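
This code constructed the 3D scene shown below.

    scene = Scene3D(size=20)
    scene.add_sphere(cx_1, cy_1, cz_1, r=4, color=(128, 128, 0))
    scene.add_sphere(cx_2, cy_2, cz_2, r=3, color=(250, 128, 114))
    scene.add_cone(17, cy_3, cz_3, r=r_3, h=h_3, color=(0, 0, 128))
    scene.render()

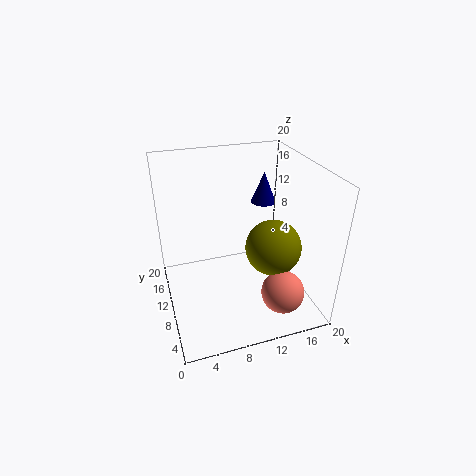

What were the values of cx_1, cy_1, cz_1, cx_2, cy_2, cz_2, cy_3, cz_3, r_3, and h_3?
cx_1 = 15; cy_1 = 9; cz_1 = 8; cx_2 = 15; cy_2 = 5; cz_2 = 3; cy_3 = 18; cz_3 = 11; r_3 = 2; h_3 = 5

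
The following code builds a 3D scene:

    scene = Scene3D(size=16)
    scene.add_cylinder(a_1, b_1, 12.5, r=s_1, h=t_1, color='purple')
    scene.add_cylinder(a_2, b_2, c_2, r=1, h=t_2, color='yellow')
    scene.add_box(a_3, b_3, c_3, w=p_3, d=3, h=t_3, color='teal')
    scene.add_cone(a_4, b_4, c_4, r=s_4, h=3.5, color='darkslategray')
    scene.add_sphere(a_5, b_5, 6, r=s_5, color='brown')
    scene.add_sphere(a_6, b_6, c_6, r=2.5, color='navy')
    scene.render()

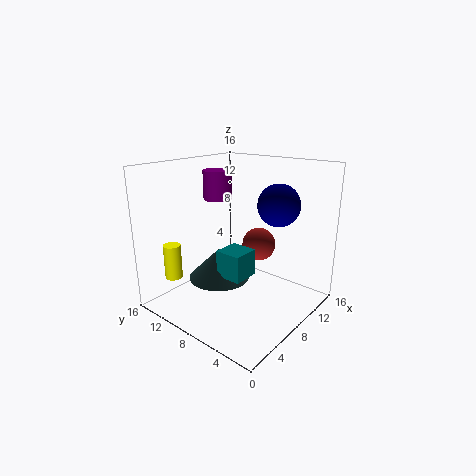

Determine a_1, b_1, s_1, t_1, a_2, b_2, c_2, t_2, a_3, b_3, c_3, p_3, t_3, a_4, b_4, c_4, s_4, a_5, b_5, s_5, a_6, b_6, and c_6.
a_1 = 6.5
b_1 = 9.5
s_1 = 1.5
t_1 = 3
a_2 = 3.5
b_2 = 14
c_2 = 3
t_2 = 4
a_3 = 5.5
b_3 = 6
c_3 = 4
p_3 = 3
t_3 = 3
a_4 = 7
b_4 = 10
c_4 = 3
s_4 = 3.5
a_5 = 12
b_5 = 8
s_5 = 2
a_6 = 13
b_6 = 6
c_6 = 11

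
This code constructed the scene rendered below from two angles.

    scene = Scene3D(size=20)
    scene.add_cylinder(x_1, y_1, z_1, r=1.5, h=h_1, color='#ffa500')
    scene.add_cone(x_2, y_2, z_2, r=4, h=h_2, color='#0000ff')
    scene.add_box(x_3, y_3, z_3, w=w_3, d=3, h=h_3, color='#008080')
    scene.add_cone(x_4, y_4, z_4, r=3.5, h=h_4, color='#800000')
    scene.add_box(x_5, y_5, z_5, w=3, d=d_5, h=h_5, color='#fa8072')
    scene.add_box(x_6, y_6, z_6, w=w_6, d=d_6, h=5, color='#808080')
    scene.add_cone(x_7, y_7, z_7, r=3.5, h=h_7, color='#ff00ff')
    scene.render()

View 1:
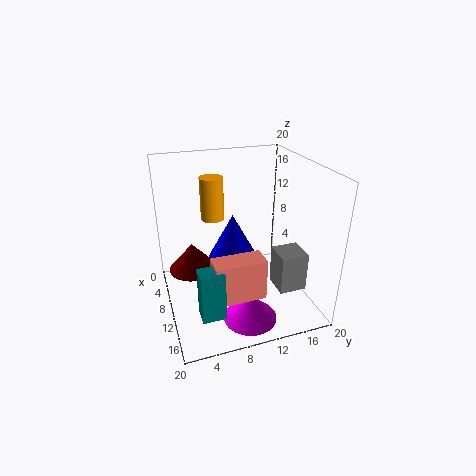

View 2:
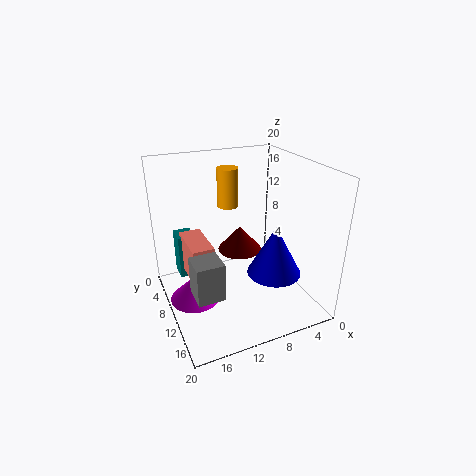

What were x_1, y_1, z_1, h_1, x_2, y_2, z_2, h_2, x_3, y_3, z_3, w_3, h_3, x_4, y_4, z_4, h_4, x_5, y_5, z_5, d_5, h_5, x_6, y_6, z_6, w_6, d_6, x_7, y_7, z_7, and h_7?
x_1 = 10, y_1 = 6.5, z_1 = 13.5, h_1 = 5.5, x_2 = 4.5, y_2 = 11, z_2 = 3.5, h_2 = 7.5, x_3 = 15, y_3 = 3, z_3 = 3, w_3 = 2.5, h_3 = 6.5, x_4 = 7, y_4 = 4, z_4 = 4.5, h_4 = 4, x_5 = 14, y_5 = 5, z_5 = 4.5, d_5 = 6.5, h_5 = 5.5, x_6 = 14.5, y_6 = 13, z_6 = 5.5, w_6 = 3.5, d_6 = 3.5, x_7 = 16.5, y_7 = 9.5, z_7 = 1.5, h_7 = 3.5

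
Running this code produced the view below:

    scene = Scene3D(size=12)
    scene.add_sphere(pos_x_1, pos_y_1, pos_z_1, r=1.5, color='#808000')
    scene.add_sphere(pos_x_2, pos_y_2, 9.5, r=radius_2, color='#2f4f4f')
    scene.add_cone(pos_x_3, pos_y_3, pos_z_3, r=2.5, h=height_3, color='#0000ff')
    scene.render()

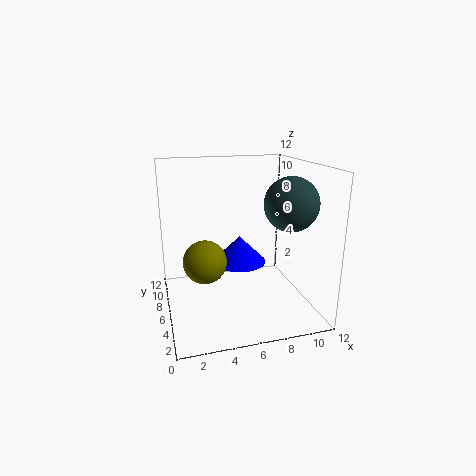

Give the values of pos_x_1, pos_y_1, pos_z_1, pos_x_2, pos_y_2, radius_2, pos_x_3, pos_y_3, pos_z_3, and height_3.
pos_x_1 = 2.5, pos_y_1 = 2, pos_z_1 = 6, pos_x_2 = 9, pos_y_2 = 2.5, radius_2 = 2, pos_x_3 = 7, pos_y_3 = 9, pos_z_3 = 2.5, height_3 = 2.5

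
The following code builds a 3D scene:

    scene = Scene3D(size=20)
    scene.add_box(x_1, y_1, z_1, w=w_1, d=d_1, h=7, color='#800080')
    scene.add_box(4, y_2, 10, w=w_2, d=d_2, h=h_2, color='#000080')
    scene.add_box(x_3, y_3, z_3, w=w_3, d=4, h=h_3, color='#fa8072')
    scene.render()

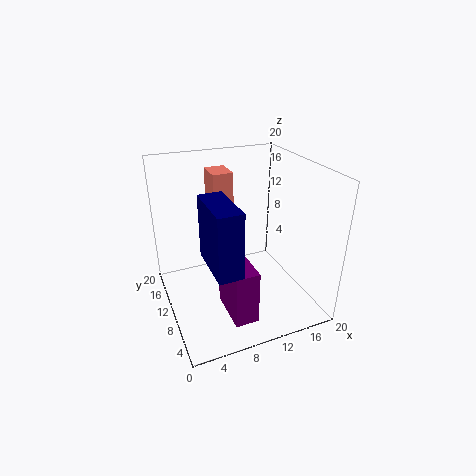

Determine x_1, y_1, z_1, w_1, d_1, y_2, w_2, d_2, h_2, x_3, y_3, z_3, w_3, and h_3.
x_1 = 6; y_1 = 1; z_1 = 3; w_1 = 3; d_1 = 6; y_2 = 1; w_2 = 3; d_2 = 7; h_2 = 8; x_3 = 8; y_3 = 14; z_3 = 11; w_3 = 3; h_3 = 7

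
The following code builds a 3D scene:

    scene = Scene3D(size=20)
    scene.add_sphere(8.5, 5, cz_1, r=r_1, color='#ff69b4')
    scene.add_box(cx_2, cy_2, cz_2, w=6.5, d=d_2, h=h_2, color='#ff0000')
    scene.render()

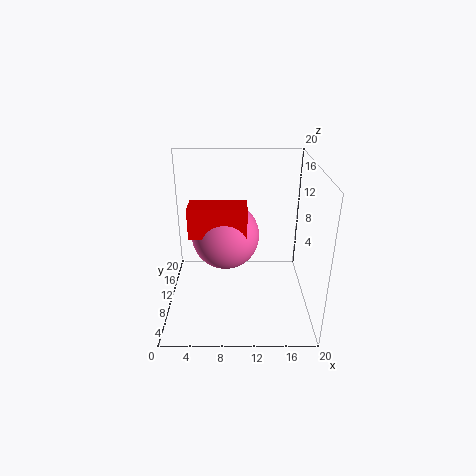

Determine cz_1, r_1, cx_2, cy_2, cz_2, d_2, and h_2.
cz_1 = 13
r_1 = 4
cx_2 = 4.5
cy_2 = 2
cz_2 = 14
d_2 = 3
h_2 = 3.5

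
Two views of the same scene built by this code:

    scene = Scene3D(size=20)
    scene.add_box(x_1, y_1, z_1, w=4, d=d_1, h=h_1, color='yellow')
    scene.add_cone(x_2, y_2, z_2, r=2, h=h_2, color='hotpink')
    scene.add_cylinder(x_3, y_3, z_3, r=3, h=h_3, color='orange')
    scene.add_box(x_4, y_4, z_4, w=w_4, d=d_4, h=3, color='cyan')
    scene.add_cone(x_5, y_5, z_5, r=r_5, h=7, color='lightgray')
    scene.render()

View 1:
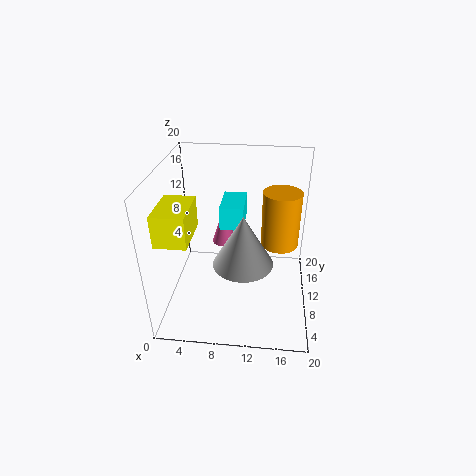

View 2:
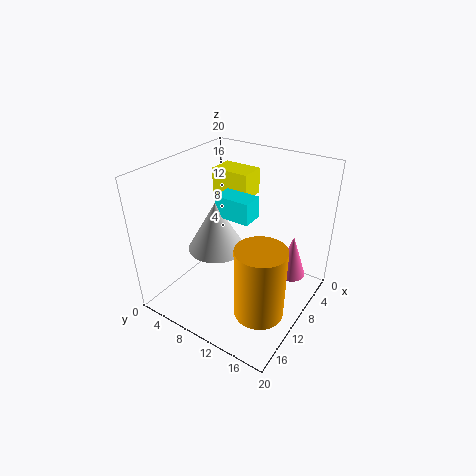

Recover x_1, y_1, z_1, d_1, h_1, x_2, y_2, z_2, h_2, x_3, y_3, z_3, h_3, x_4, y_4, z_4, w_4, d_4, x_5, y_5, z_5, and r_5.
x_1 = 1; y_1 = 2; z_1 = 13; d_1 = 6; h_1 = 4; x_2 = 7; y_2 = 17; z_2 = 5; h_2 = 6; x_3 = 16; y_3 = 17; z_3 = 5; h_3 = 9; x_4 = 8; y_4 = 7; z_4 = 13; w_4 = 3; d_4 = 5; x_5 = 11; y_5 = 7; z_5 = 8; r_5 = 4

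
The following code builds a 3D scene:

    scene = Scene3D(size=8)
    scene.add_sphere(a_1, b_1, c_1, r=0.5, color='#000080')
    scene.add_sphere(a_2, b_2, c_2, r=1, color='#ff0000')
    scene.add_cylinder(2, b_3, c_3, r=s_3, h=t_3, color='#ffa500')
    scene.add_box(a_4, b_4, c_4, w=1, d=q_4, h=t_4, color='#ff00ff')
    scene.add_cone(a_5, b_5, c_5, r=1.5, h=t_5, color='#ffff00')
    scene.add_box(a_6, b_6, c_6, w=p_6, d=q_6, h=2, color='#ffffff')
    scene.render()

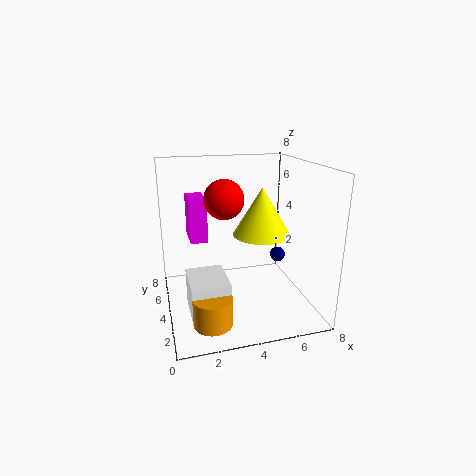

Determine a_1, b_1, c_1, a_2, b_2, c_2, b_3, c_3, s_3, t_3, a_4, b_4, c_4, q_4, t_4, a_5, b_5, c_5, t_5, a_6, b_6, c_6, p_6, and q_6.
a_1 = 7.5
b_1 = 6.5
c_1 = 1.5
a_2 = 3
b_2 = 3
c_2 = 6.5
b_3 = 1.5
c_3 = 0.5
s_3 = 1
t_3 = 1.5
a_4 = 1.5
b_4 = 5
c_4 = 3.5
q_4 = 2
t_4 = 2.5
a_5 = 5
b_5 = 3
c_5 = 4.5
t_5 = 2.5
a_6 = 1
b_6 = 1.5
c_6 = 0.5
p_6 = 2
q_6 = 2.5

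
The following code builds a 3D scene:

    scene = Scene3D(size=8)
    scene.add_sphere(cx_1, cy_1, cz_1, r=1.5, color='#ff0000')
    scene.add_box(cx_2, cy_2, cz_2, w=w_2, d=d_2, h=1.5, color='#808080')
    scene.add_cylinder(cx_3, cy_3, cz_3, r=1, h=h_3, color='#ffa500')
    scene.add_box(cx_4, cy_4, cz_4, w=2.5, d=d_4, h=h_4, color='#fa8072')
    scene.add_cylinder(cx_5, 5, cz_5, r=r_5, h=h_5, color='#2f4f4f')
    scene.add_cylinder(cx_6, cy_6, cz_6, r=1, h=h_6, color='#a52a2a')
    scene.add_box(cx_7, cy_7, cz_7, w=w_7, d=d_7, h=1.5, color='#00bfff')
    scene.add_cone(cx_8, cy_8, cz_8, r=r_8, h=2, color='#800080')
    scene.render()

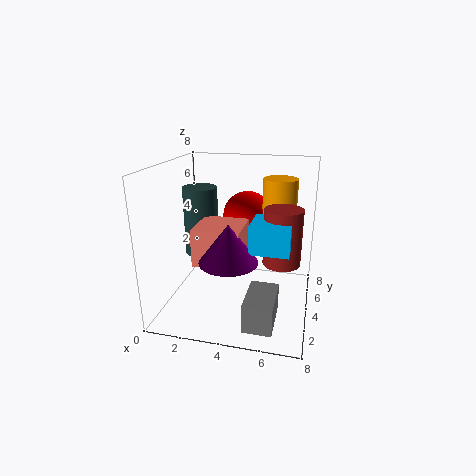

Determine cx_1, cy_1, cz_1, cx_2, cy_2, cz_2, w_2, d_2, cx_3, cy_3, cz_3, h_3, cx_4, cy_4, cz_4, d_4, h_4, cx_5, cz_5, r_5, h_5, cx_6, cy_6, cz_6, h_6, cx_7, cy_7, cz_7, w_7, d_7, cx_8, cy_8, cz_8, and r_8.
cx_1 = 4
cy_1 = 6.5
cz_1 = 4.5
cx_2 = 5
cy_2 = 0.5
cz_2 = 0.5
w_2 = 1.5
d_2 = 2.5
cx_3 = 6
cy_3 = 6
cz_3 = 4.5
h_3 = 2.5
cx_4 = 2
cy_4 = 2
cz_4 = 3
d_4 = 2.5
h_4 = 2
cx_5 = 1.5
cz_5 = 2.5
r_5 = 1
h_5 = 4
cx_6 = 6.5
cy_6 = 3.5
cz_6 = 3
h_6 = 3
cx_7 = 5
cy_7 = 2
cz_7 = 4
w_7 = 2
d_7 = 2
cx_8 = 4
cy_8 = 2
cz_8 = 3.5
r_8 = 1.5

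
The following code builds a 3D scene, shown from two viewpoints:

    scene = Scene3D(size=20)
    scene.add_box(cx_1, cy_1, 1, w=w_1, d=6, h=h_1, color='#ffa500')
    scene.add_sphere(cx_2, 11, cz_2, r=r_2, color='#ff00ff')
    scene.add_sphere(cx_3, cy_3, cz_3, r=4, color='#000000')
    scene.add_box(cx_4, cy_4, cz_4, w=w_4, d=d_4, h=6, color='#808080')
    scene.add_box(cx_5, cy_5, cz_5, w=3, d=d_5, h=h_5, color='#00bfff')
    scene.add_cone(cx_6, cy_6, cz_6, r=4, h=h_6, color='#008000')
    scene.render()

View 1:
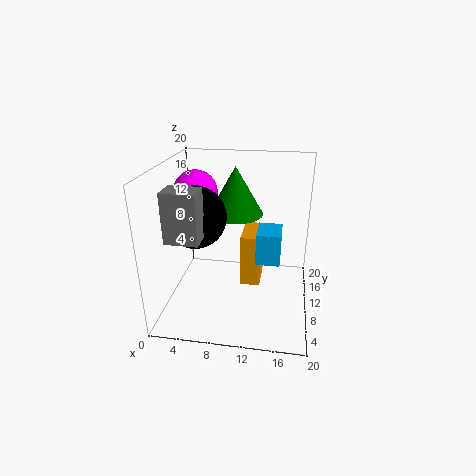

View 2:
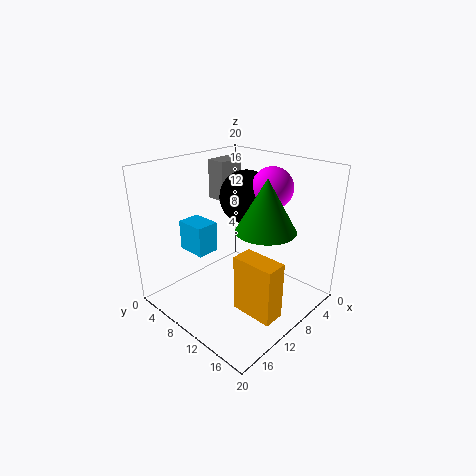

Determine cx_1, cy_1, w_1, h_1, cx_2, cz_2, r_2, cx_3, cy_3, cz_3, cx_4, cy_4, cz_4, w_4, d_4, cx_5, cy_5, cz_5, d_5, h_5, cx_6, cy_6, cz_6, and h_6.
cx_1 = 10, cy_1 = 12, w_1 = 3, h_1 = 8, cx_2 = 4, cz_2 = 16, r_2 = 3, cx_3 = 5, cy_3 = 7, cz_3 = 14, cx_4 = 3, cy_4 = 1, cz_4 = 13, w_4 = 4, d_4 = 3, cx_5 = 13, cy_5 = 5, cz_5 = 9, d_5 = 4, h_5 = 4, cx_6 = 9, cy_6 = 14, cz_6 = 12, h_6 = 7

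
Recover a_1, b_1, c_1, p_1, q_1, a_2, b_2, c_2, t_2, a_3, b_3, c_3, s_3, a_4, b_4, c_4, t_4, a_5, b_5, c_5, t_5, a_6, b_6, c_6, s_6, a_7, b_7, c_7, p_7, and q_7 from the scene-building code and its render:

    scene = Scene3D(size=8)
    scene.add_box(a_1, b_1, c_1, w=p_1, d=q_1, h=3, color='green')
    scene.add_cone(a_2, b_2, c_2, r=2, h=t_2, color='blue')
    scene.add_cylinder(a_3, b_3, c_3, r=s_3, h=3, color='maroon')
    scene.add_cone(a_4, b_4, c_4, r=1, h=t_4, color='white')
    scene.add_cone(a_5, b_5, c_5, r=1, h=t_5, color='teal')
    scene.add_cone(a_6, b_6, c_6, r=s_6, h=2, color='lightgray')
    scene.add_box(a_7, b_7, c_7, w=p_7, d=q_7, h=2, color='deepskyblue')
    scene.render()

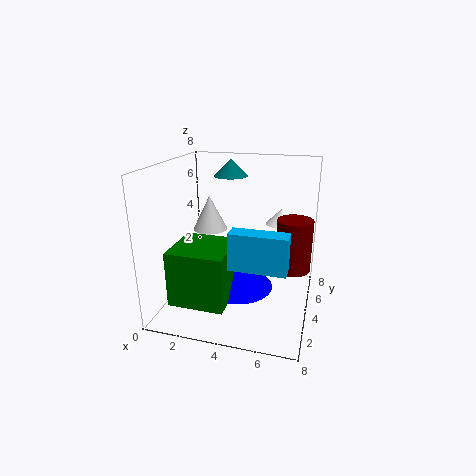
a_1 = 1; b_1 = 1; c_1 = 1; p_1 = 3; q_1 = 3; a_2 = 4; b_2 = 4; c_2 = 1; t_2 = 2; a_3 = 7; b_3 = 5; c_3 = 2; s_3 = 1; a_4 = 6; b_4 = 7; c_4 = 4; t_4 = 1; a_5 = 3; b_5 = 6; c_5 = 7; t_5 = 1; a_6 = 2; b_6 = 5; c_6 = 4; s_6 = 1; a_7 = 4; b_7 = 2; c_7 = 3; p_7 = 3; q_7 = 1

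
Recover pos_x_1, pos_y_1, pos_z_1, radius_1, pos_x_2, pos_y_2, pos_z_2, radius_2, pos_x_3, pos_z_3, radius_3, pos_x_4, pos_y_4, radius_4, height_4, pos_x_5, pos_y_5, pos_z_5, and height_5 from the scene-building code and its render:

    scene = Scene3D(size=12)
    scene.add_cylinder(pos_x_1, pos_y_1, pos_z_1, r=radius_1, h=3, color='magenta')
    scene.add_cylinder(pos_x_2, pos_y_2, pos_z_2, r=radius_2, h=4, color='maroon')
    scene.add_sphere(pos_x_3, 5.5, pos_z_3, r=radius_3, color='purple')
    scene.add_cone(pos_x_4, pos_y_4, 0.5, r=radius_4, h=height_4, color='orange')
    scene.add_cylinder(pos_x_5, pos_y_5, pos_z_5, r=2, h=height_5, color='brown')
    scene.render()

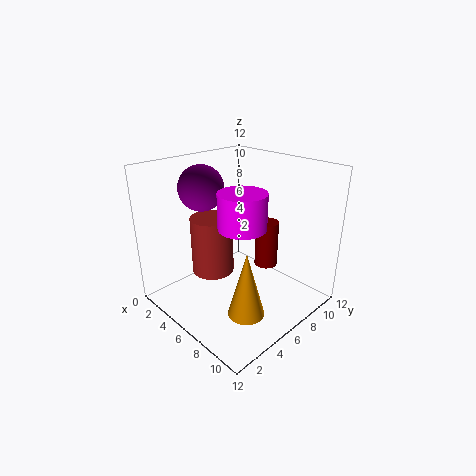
pos_x_1 = 6.5
pos_y_1 = 6
pos_z_1 = 7
radius_1 = 2
pos_x_2 = 7
pos_y_2 = 8.5
pos_z_2 = 3
radius_2 = 1
pos_x_3 = 2
pos_z_3 = 9.5
radius_3 = 2
pos_x_4 = 8.5
pos_y_4 = 4.5
radius_4 = 1.5
height_4 = 5.5
pos_x_5 = 2
pos_y_5 = 6.5
pos_z_5 = 1
height_5 = 5.5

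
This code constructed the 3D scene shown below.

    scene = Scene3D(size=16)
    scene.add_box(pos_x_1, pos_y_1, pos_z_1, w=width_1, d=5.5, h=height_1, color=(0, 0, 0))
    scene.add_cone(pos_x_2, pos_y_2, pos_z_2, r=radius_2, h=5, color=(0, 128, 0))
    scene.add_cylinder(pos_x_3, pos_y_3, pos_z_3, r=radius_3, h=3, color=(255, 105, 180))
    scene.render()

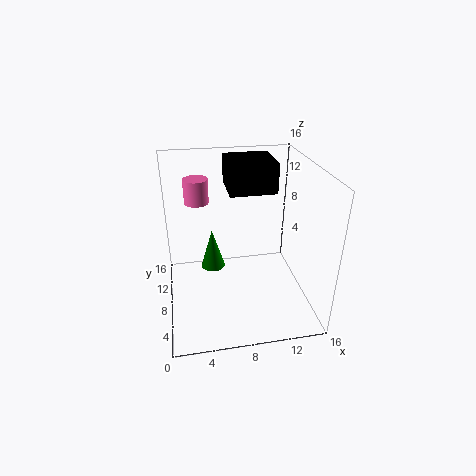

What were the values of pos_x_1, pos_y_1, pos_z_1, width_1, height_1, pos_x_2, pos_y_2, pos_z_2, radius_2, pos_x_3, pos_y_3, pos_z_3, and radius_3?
pos_x_1 = 7.5
pos_y_1 = 10
pos_z_1 = 12
width_1 = 5.5
height_1 = 3.5
pos_x_2 = 5.5
pos_y_2 = 12
pos_z_2 = 2
radius_2 = 1.5
pos_x_3 = 4
pos_y_3 = 14
pos_z_3 = 10
radius_3 = 1.5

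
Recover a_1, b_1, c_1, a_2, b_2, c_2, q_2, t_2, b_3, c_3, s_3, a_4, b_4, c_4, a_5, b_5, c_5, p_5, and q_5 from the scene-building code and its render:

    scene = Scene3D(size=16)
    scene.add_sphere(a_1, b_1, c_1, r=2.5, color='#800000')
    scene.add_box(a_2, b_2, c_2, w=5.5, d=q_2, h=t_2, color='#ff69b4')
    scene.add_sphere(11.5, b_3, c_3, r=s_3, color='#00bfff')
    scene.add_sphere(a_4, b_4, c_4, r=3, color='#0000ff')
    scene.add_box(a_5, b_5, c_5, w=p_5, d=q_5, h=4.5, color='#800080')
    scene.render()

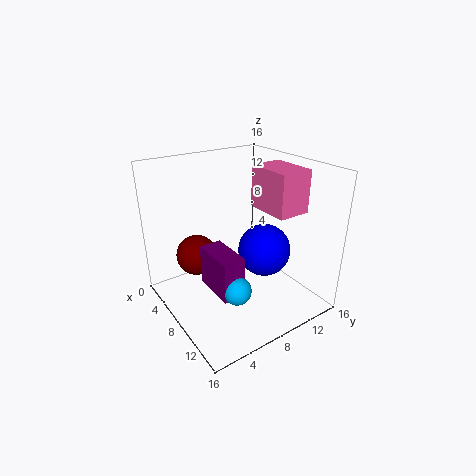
a_1 = 2.5, b_1 = 5.5, c_1 = 4, a_2 = 5, b_2 = 12, c_2 = 10, q_2 = 4, t_2 = 5, b_3 = 5.5, c_3 = 4, s_3 = 1.5, a_4 = 9, b_4 = 11, c_4 = 6, a_5 = 6.5, b_5 = 4, c_5 = 3, p_5 = 5, q_5 = 2.5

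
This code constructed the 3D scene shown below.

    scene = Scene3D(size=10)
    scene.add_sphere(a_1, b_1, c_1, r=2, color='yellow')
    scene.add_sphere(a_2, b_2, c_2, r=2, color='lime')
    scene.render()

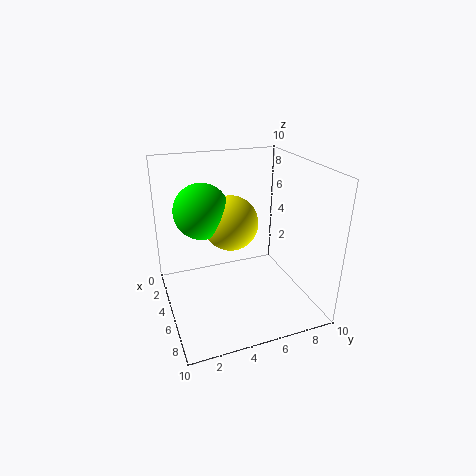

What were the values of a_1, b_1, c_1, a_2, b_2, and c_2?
a_1 = 3.5; b_1 = 5; c_1 = 5.5; a_2 = 3; b_2 = 3; c_2 = 6.5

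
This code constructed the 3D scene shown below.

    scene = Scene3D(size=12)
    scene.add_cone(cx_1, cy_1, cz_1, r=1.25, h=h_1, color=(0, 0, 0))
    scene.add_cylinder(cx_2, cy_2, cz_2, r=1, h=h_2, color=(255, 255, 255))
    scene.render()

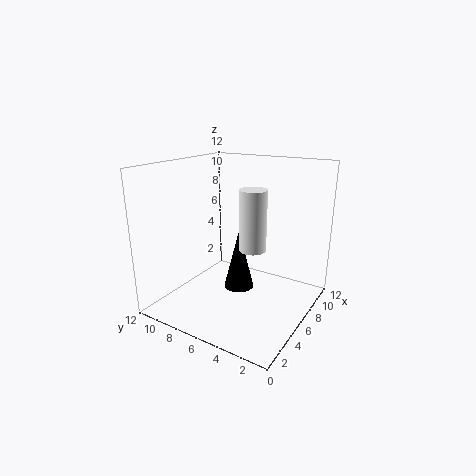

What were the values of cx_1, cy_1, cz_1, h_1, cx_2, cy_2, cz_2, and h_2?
cx_1 = 5.75; cy_1 = 5.75; cz_1 = 1.75; h_1 = 5; cx_2 = 4; cy_2 = 3.5; cz_2 = 6.25; h_2 = 4.5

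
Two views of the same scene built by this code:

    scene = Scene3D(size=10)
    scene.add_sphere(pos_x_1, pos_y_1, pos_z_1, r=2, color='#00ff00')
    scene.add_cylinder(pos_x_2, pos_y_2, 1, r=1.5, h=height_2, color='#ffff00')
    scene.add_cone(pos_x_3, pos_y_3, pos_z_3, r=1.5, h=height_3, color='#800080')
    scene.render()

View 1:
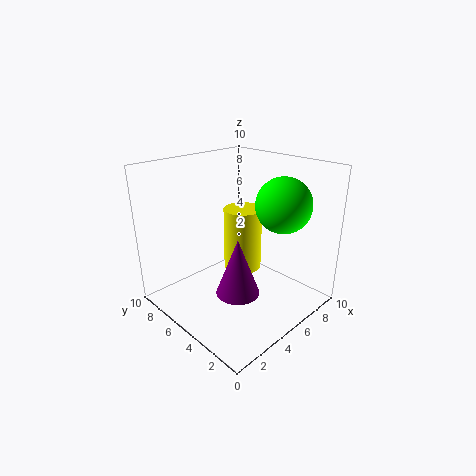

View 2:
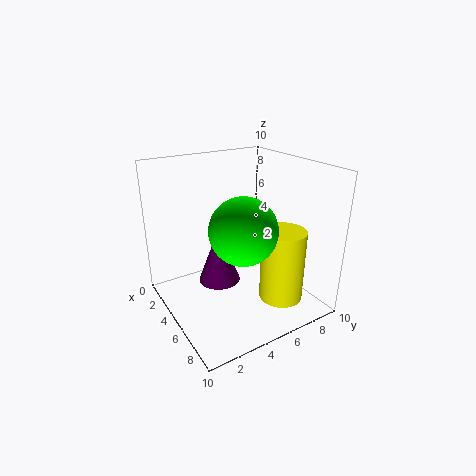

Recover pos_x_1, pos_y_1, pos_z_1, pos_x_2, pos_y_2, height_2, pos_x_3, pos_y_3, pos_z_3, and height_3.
pos_x_1 = 8; pos_y_1 = 3.5; pos_z_1 = 7; pos_x_2 = 7.5; pos_y_2 = 7; height_2 = 5; pos_x_3 = 4; pos_y_3 = 4; pos_z_3 = 1.5; height_3 = 4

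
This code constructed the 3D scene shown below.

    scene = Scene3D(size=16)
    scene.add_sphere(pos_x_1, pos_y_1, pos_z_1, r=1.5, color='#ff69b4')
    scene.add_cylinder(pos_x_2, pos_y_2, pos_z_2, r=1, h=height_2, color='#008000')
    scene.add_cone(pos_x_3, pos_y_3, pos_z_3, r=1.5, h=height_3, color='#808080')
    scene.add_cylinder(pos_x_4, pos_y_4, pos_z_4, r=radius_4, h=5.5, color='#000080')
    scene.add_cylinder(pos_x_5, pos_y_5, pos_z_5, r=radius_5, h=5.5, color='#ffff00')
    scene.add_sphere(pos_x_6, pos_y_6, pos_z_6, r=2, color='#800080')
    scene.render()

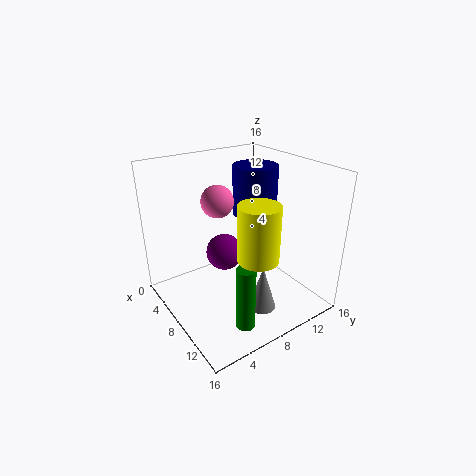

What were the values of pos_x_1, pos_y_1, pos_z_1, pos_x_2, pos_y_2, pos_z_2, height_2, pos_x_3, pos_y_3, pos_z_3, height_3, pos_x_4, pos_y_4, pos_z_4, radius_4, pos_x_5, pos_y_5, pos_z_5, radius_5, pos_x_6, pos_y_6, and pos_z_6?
pos_x_1 = 10.5; pos_y_1 = 4; pos_z_1 = 14; pos_x_2 = 13; pos_y_2 = 5.5; pos_z_2 = 0.5; height_2 = 7; pos_x_3 = 12; pos_y_3 = 8.5; pos_z_3 = 1; height_3 = 5; pos_x_4 = 7; pos_y_4 = 11; pos_z_4 = 10; radius_4 = 2.5; pos_x_5 = 13.5; pos_y_5 = 6.5; pos_z_5 = 8.5; radius_5 = 2; pos_x_6 = 7.5; pos_y_6 = 6.5; pos_z_6 = 6.5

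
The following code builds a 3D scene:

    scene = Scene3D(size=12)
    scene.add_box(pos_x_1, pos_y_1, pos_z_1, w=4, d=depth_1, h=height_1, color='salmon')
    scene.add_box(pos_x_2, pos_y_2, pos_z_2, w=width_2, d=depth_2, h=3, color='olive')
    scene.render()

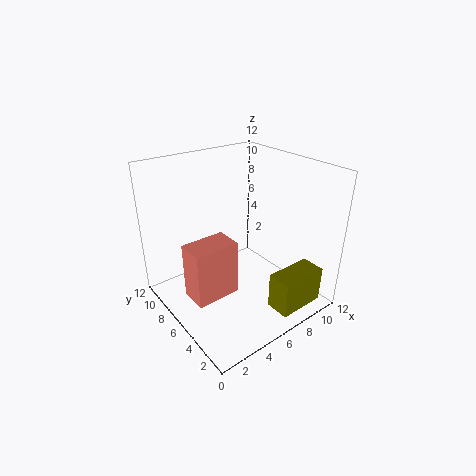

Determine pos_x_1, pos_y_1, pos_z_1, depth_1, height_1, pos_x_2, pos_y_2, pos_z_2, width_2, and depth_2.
pos_x_1 = 2, pos_y_1 = 6, pos_z_1 = 0.5, depth_1 = 2.5, height_1 = 5, pos_x_2 = 6.5, pos_y_2 = 0.5, pos_z_2 = 1, width_2 = 4, depth_2 = 2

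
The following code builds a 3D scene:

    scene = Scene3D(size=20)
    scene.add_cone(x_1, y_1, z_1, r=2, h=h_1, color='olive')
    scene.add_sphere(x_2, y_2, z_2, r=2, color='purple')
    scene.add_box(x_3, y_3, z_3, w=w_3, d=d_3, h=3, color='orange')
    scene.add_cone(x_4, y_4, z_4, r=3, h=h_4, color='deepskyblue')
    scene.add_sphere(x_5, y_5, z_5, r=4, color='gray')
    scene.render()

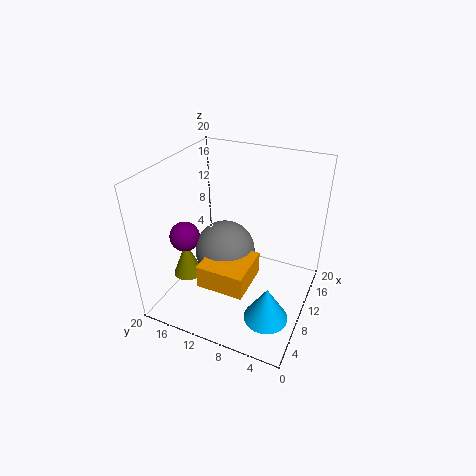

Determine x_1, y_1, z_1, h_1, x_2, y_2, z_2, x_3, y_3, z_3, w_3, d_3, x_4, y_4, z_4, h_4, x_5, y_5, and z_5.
x_1 = 6
y_1 = 16
z_1 = 5
h_1 = 5
x_2 = 6
y_2 = 16
z_2 = 11
x_3 = 2
y_3 = 6
z_3 = 7
w_3 = 6
d_3 = 6
x_4 = 6
y_4 = 4
z_4 = 1
h_4 = 5
x_5 = 8
y_5 = 11
z_5 = 9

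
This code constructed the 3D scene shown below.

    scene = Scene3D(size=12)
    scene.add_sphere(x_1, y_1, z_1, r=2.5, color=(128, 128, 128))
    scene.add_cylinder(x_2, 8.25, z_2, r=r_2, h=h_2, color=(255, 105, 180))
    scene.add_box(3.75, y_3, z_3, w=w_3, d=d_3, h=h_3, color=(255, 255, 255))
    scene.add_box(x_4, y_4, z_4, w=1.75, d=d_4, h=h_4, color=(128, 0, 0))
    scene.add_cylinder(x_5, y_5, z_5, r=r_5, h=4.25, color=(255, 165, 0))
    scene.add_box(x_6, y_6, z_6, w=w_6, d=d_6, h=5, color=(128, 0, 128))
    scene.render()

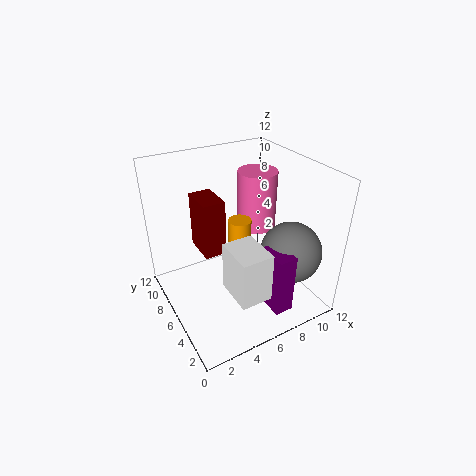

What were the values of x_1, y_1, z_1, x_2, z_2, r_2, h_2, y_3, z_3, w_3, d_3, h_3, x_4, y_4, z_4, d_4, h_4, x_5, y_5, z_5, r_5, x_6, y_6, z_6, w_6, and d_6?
x_1 = 9.25
y_1 = 3
z_1 = 5.25
x_2 = 9.25
z_2 = 5.25
r_2 = 1.75
h_2 = 5.25
y_3 = 1.25
z_3 = 3
w_3 = 2.5
d_3 = 3.25
h_3 = 4
x_4 = 2.75
y_4 = 5.25
z_4 = 5.5
d_4 = 2.75
h_4 = 4.5
x_5 = 6.75
y_5 = 7
z_5 = 2.75
r_5 = 1
x_6 = 6.5
y_6 = 0.75
z_6 = 1.5
w_6 = 1.5
d_6 = 2.5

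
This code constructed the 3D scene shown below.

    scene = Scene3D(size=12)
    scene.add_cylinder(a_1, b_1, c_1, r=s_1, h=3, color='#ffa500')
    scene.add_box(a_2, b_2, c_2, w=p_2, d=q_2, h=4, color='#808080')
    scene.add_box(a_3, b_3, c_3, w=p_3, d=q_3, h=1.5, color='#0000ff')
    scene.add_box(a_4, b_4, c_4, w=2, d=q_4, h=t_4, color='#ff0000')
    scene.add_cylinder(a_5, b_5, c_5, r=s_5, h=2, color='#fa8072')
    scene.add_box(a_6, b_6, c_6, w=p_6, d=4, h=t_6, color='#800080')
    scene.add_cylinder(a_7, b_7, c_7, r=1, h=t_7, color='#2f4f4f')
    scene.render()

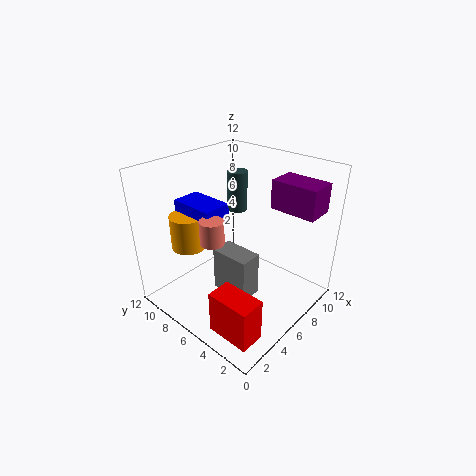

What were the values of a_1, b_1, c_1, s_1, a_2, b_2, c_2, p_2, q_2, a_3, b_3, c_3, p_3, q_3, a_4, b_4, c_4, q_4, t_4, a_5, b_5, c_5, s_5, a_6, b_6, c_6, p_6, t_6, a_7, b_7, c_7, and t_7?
a_1 = 4, b_1 = 10, c_1 = 4.5, s_1 = 1.5, a_2 = 5, b_2 = 4.5, c_2 = 0.5, p_2 = 2, q_2 = 3.5, a_3 = 4, b_3 = 7.5, c_3 = 7, p_3 = 2.5, q_3 = 4, a_4 = 1, b_4 = 1, c_4 = 0.5, q_4 = 3.5, t_4 = 3.5, a_5 = 4, b_5 = 7, c_5 = 6, s_5 = 1, a_6 = 9, b_6 = 1, c_6 = 8, p_6 = 2.5, t_6 = 2.5, a_7 = 11, b_7 = 10.5, c_7 = 5.5, t_7 = 4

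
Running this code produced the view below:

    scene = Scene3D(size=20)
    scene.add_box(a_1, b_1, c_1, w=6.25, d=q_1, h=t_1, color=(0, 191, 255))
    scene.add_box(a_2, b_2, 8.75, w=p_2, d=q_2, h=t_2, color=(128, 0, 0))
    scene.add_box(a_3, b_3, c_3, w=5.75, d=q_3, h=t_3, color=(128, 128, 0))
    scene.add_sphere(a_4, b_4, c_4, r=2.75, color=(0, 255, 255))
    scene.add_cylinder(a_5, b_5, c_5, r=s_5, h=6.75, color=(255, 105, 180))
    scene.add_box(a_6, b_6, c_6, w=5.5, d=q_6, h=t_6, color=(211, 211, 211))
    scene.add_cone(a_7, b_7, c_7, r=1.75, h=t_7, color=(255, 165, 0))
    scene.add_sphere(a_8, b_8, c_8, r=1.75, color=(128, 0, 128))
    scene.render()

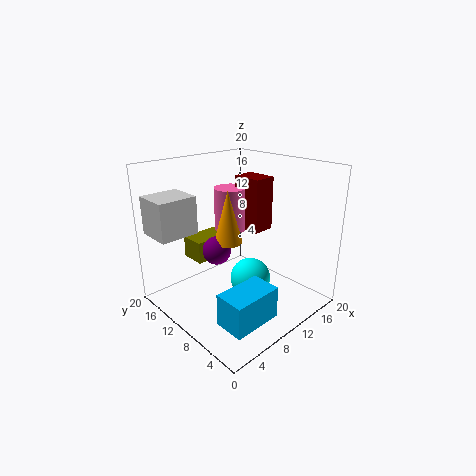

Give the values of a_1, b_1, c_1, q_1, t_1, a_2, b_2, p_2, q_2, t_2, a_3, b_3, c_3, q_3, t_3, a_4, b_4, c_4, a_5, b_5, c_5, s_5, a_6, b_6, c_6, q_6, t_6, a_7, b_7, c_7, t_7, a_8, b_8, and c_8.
a_1 = 1.25, b_1 = 0.5, c_1 = 3.5, q_1 = 3.75, t_1 = 4, a_2 = 15, b_2 = 11.25, p_2 = 3.5, q_2 = 4.75, t_2 = 8.25, a_3 = 6.75, b_3 = 14.75, c_3 = 5.25, q_3 = 3.75, t_3 = 3.25, a_4 = 10, b_4 = 7.5, c_4 = 4.75, a_5 = 14, b_5 = 16, c_5 = 8.5, s_5 = 2.5, a_6 = 0.5, b_6 = 13.75, c_6 = 10.75, q_6 = 5, t_6 = 5.25, a_7 = 6, b_7 = 7.5, c_7 = 11.5, t_7 = 6.5, a_8 = 4.75, b_8 = 8.25, c_8 = 10.5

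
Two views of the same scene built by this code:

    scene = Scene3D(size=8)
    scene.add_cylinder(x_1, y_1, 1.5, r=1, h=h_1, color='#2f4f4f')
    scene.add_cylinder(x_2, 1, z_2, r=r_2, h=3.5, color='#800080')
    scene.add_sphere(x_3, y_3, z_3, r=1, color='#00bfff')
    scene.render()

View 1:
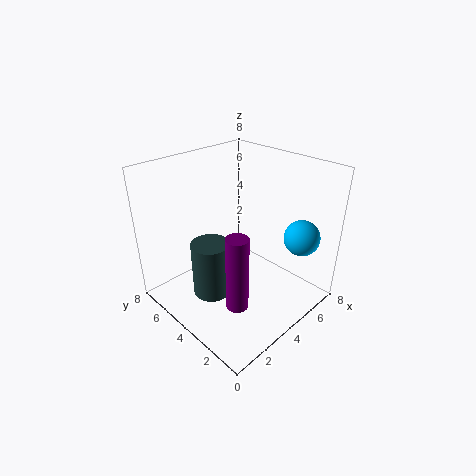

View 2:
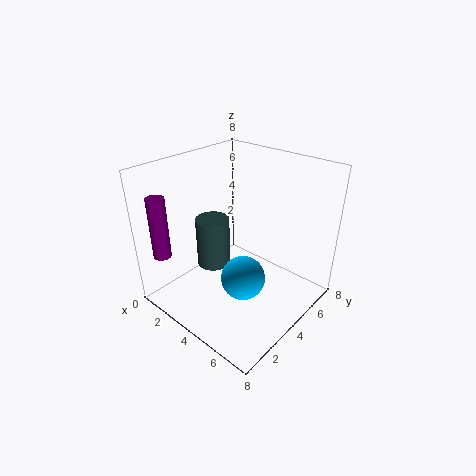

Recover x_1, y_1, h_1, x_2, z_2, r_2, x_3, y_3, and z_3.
x_1 = 2; y_1 = 4; h_1 = 3; x_2 = 1; z_2 = 3; r_2 = 0.5; x_3 = 6.5; y_3 = 1.5; z_3 = 4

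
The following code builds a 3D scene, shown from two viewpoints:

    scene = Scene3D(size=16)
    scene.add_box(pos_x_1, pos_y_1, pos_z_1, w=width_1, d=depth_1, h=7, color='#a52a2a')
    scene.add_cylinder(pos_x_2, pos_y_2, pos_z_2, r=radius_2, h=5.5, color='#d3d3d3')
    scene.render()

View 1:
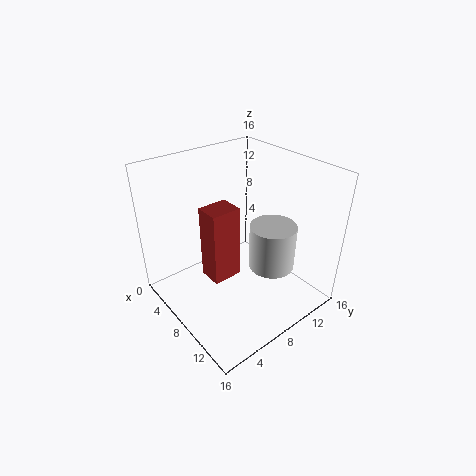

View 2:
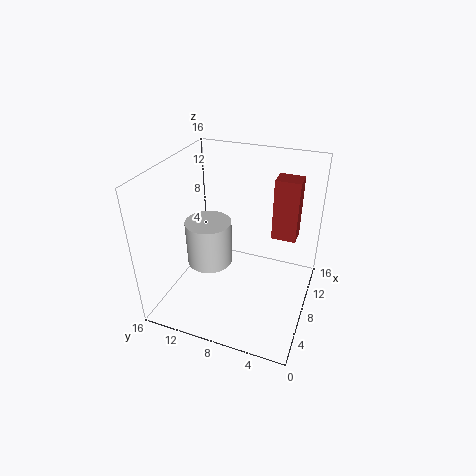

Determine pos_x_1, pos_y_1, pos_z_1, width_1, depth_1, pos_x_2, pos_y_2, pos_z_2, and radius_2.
pos_x_1 = 10; pos_y_1 = 2; pos_z_1 = 7.5; width_1 = 2.25; depth_1 = 2.75; pos_x_2 = 9.25; pos_y_2 = 12.25; pos_z_2 = 3; radius_2 = 2.75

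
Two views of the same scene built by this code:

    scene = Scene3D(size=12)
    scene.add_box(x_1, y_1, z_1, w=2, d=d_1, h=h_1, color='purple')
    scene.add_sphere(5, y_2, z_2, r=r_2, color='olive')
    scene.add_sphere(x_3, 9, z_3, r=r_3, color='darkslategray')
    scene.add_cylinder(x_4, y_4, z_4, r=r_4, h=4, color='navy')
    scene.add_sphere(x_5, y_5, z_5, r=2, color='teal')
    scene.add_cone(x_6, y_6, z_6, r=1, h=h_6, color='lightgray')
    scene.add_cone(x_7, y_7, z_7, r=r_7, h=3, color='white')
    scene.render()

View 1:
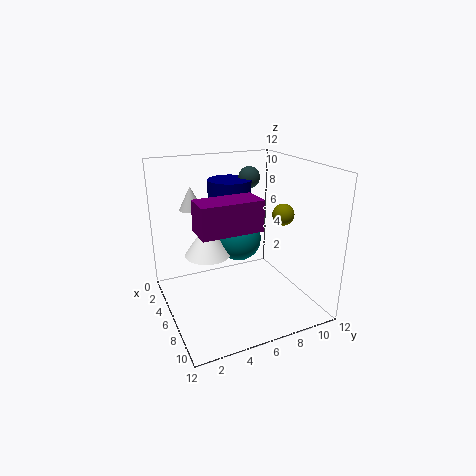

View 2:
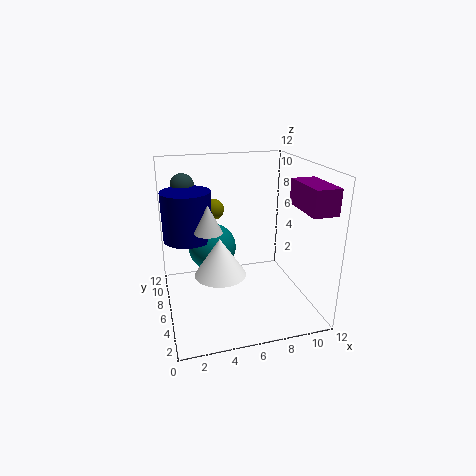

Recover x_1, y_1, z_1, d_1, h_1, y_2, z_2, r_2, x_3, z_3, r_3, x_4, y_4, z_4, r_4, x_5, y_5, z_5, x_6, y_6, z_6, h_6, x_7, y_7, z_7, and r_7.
x_1 = 10, y_1 = 1, z_1 = 9, d_1 = 4, h_1 = 2, y_2 = 11, z_2 = 7, r_2 = 1, x_3 = 2, z_3 = 10, r_3 = 1, x_4 = 2, y_4 = 7, z_4 = 6, r_4 = 2, x_5 = 4, y_5 = 7, z_5 = 5, x_6 = 3, y_6 = 3, z_6 = 8, h_6 = 2, x_7 = 4, y_7 = 4, z_7 = 4, r_7 = 2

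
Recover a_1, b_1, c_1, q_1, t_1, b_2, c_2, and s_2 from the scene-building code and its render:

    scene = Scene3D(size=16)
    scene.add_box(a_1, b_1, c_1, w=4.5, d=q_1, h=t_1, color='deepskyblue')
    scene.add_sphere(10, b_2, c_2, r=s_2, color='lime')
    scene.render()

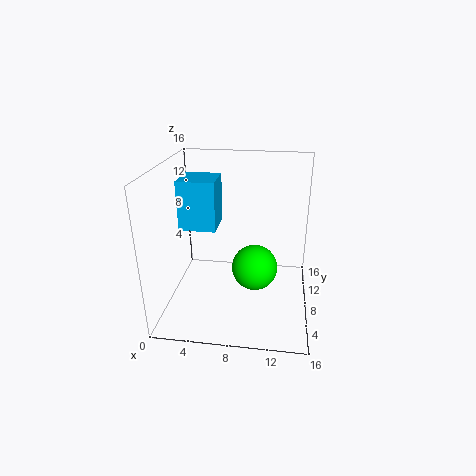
a_1 = 0.5
b_1 = 10
c_1 = 7.5
q_1 = 4.5
t_1 = 6
b_2 = 7
c_2 = 5
s_2 = 2.5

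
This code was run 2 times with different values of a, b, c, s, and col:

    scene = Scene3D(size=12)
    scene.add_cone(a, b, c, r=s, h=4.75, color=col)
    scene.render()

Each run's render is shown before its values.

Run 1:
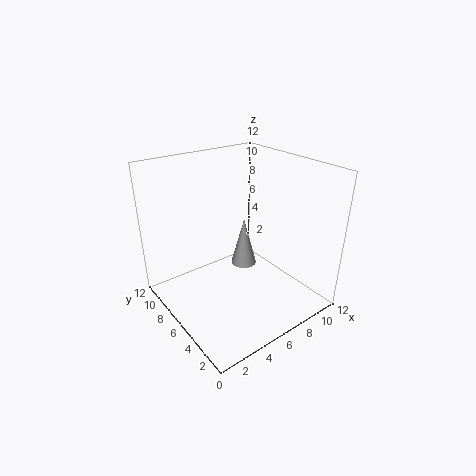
a = 9, b = 9, c = 1, s = 1.25, col = 'lightgray'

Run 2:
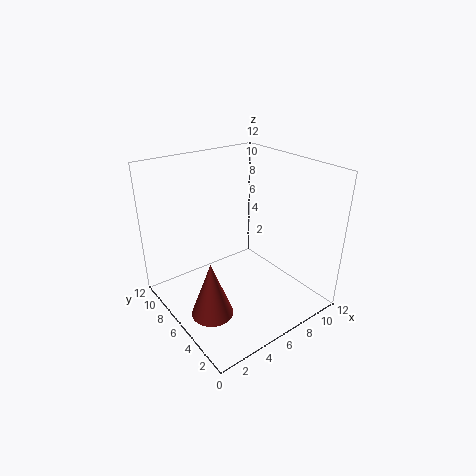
a = 2.75, b = 5.25, c = 0.25, s = 1.75, col = 'brown'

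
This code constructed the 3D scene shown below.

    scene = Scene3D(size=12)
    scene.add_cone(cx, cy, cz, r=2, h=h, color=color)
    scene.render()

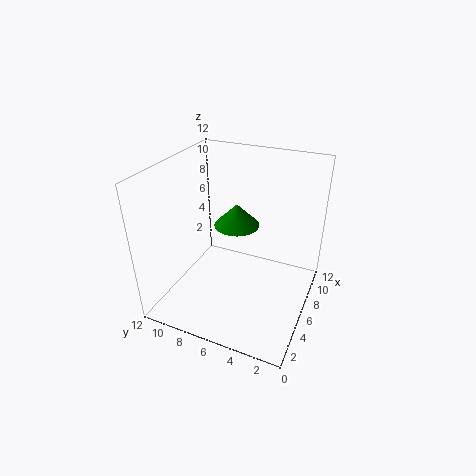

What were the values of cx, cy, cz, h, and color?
cx = 8
cy = 7
cz = 6
h = 2
color = 'green'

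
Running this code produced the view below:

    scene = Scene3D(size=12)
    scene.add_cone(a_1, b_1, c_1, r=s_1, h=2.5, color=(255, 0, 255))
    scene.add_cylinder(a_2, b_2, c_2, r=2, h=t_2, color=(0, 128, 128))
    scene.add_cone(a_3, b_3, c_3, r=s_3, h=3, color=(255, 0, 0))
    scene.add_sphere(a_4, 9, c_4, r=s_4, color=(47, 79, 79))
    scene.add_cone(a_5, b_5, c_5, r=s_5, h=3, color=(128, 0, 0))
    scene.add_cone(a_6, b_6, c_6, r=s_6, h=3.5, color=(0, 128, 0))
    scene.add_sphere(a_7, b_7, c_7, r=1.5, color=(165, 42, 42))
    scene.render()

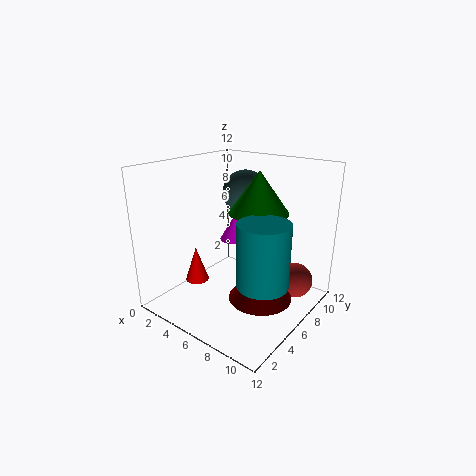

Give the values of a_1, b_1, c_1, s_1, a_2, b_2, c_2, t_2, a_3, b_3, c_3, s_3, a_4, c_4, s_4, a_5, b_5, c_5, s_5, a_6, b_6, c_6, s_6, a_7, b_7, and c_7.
a_1 = 3; b_1 = 9.5; c_1 = 4; s_1 = 1.5; a_2 = 9.5; b_2 = 4.5; c_2 = 3.5; t_2 = 5; a_3 = 3; b_3 = 4; c_3 = 2; s_3 = 1; a_4 = 4.5; c_4 = 9; s_4 = 2; a_5 = 9; b_5 = 5; c_5 = 2; s_5 = 2.5; a_6 = 7; b_6 = 7.5; c_6 = 8; s_6 = 2.5; a_7 = 10; b_7 = 9; c_7 = 2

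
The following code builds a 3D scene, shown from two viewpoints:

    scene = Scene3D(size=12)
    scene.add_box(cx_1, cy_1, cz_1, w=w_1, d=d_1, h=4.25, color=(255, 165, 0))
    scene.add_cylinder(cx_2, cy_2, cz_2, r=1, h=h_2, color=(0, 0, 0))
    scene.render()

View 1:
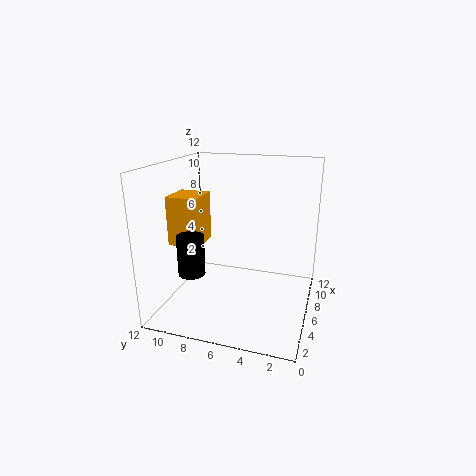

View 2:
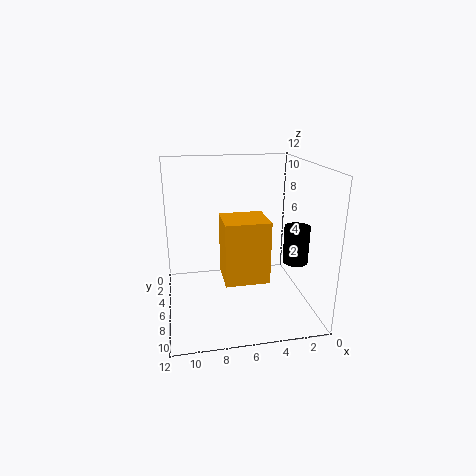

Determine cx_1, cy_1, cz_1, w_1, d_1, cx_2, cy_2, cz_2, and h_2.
cx_1 = 5, cy_1 = 9.25, cz_1 = 5, w_1 = 3, d_1 = 2.75, cx_2 = 1.75, cy_2 = 8.25, cz_2 = 4.5, h_2 = 3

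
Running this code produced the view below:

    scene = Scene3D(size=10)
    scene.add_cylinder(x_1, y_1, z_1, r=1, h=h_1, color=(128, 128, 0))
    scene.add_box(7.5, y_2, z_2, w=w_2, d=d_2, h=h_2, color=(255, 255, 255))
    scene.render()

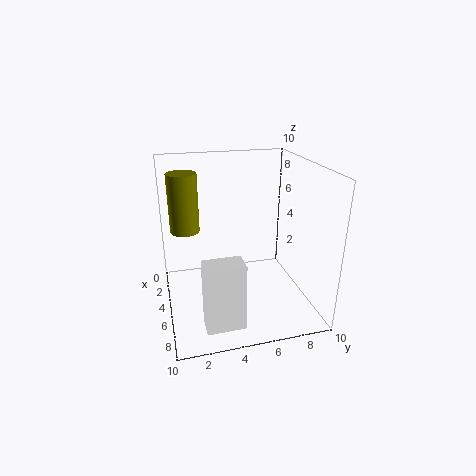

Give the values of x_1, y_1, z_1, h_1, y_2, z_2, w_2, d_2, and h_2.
x_1 = 4
y_1 = 1.5
z_1 = 5.5
h_1 = 4
y_2 = 2
z_2 = 0.5
w_2 = 1.5
d_2 = 2.5
h_2 = 4.5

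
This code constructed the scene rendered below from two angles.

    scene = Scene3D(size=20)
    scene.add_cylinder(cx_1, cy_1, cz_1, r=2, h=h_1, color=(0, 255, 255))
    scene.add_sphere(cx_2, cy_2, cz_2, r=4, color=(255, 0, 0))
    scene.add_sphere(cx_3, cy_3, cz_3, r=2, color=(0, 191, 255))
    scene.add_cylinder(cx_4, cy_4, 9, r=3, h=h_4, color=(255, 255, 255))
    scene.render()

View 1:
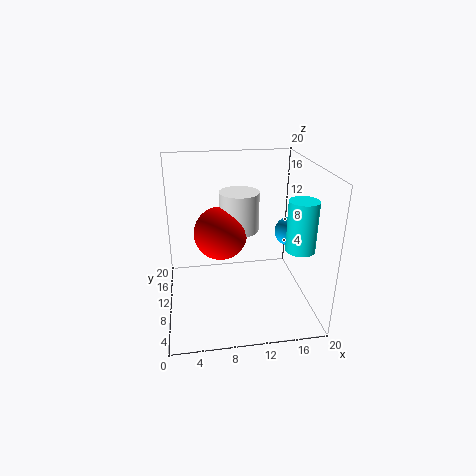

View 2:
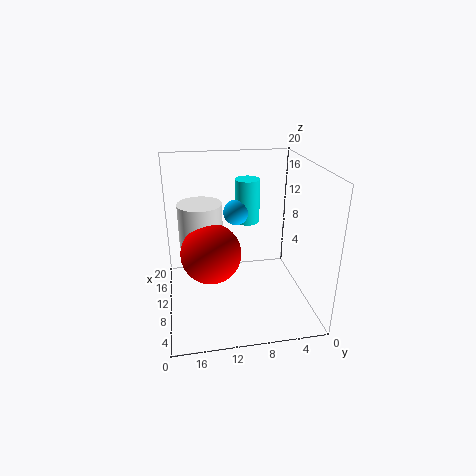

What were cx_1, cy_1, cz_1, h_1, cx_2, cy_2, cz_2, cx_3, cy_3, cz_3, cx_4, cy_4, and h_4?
cx_1 = 18, cy_1 = 7, cz_1 = 9, h_1 = 7, cx_2 = 8, cy_2 = 14, cz_2 = 9, cx_3 = 17, cy_3 = 9, cz_3 = 11, cx_4 = 11, cy_4 = 15, h_4 = 6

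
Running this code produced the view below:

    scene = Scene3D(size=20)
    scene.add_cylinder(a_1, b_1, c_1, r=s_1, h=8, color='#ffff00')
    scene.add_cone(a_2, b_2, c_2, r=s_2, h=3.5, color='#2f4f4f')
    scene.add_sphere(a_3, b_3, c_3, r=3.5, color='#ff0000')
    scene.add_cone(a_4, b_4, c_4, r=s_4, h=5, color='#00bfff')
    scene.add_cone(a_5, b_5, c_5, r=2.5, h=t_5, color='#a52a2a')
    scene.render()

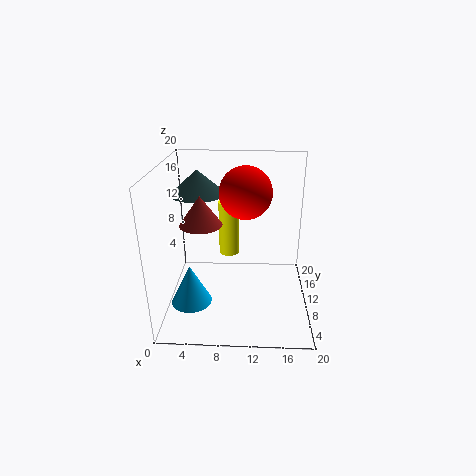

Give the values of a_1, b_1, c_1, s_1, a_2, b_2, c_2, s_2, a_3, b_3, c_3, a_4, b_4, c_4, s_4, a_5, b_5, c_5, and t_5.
a_1 = 8.5, b_1 = 13.5, c_1 = 6, s_1 = 1.5, a_2 = 4, b_2 = 14, c_2 = 15, s_2 = 4, a_3 = 11, b_3 = 10, c_3 = 16.5, a_4 = 4.5, b_4 = 3, c_4 = 4.5, s_4 = 2.5, a_5 = 6, b_5 = 4, c_5 = 14.5, t_5 = 3.5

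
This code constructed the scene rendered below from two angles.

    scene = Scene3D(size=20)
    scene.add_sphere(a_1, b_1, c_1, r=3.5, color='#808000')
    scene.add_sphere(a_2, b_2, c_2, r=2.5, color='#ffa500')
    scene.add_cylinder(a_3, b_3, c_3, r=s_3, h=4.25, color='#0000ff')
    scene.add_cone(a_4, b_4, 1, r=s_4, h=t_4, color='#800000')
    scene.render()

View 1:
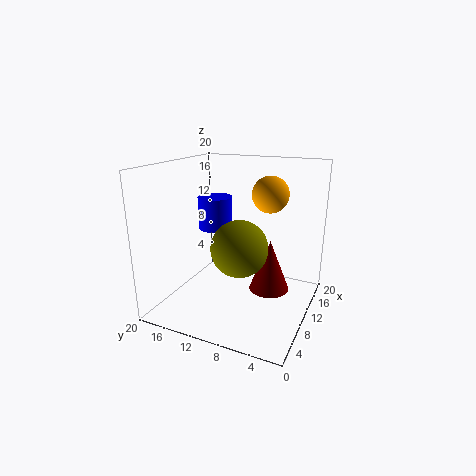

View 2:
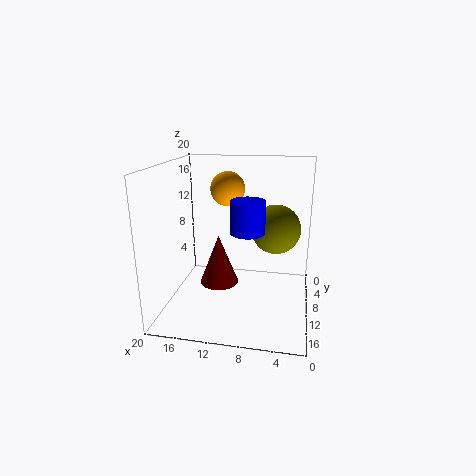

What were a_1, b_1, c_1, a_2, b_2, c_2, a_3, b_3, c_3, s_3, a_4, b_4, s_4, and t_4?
a_1 = 5
b_1 = 7.5
c_1 = 10.75
a_2 = 12.25
b_2 = 6.25
c_2 = 16
a_3 = 8.25
b_3 = 12.5
c_3 = 11.75
s_3 = 2.25
a_4 = 13.75
b_4 = 6.5
s_4 = 3
t_4 = 7.75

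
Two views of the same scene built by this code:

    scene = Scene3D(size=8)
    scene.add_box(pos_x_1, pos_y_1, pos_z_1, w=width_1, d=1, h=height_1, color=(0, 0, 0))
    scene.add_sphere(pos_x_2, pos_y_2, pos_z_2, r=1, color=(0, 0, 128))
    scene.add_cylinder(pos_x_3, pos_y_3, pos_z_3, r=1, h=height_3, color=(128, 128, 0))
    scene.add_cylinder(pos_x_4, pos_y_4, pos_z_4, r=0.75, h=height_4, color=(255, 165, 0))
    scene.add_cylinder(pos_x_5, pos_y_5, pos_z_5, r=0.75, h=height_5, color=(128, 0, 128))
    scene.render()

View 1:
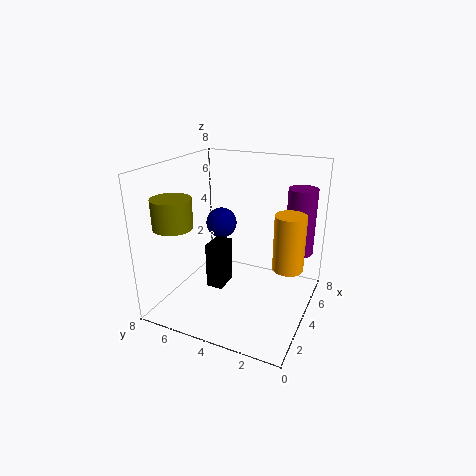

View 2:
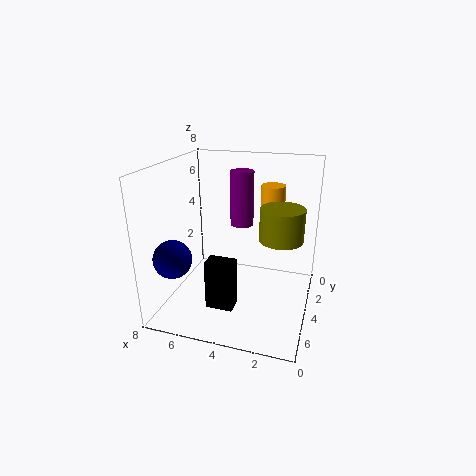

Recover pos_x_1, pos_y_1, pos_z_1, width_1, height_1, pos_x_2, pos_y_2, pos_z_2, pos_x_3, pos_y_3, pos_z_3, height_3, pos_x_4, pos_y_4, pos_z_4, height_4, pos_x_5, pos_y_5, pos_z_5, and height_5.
pos_x_1 = 3.75
pos_y_1 = 5
pos_z_1 = 0.5
width_1 = 1.5
height_1 = 2.75
pos_x_2 = 6.75
pos_y_2 = 6.5
pos_z_2 = 3.5
pos_x_3 = 1.25
pos_y_3 = 6.25
pos_z_3 = 5.25
height_3 = 1.5
pos_x_4 = 2.75
pos_y_4 = 0.75
pos_z_4 = 3.5
height_4 = 2.75
pos_x_5 = 4.75
pos_y_5 = 0.75
pos_z_5 = 3.5
height_5 = 3.5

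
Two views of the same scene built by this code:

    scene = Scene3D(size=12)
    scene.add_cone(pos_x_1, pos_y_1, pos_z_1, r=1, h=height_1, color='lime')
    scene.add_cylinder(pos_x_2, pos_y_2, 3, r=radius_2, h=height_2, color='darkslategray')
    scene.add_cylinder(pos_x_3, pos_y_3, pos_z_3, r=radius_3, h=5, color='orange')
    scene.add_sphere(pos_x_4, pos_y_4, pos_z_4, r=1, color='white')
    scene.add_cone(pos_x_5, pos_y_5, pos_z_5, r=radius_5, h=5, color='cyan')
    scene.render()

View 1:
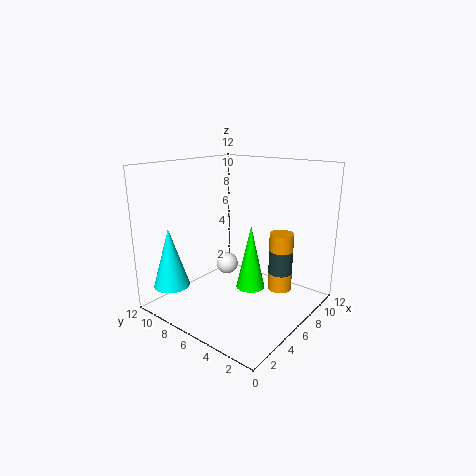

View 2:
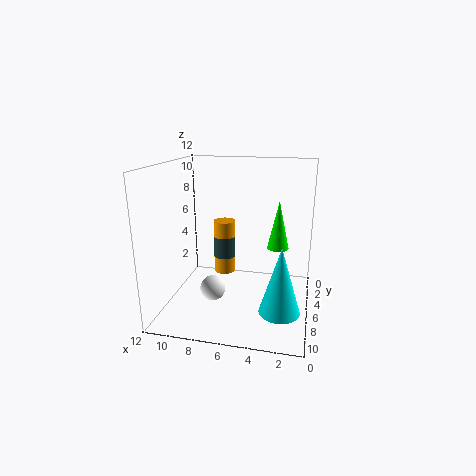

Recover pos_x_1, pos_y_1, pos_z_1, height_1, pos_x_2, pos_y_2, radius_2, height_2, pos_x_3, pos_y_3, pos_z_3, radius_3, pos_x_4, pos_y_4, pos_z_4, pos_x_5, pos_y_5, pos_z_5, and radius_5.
pos_x_1 = 3, pos_y_1 = 2.5, pos_z_1 = 4, height_1 = 4.5, pos_x_2 = 8, pos_y_2 = 3, radius_2 = 1, height_2 = 2, pos_x_3 = 8, pos_y_3 = 3, pos_z_3 = 1.5, radius_3 = 1, pos_x_4 = 7.5, pos_y_4 = 8.5, pos_z_4 = 2.5, pos_x_5 = 2, pos_y_5 = 10, pos_z_5 = 2, radius_5 = 1.5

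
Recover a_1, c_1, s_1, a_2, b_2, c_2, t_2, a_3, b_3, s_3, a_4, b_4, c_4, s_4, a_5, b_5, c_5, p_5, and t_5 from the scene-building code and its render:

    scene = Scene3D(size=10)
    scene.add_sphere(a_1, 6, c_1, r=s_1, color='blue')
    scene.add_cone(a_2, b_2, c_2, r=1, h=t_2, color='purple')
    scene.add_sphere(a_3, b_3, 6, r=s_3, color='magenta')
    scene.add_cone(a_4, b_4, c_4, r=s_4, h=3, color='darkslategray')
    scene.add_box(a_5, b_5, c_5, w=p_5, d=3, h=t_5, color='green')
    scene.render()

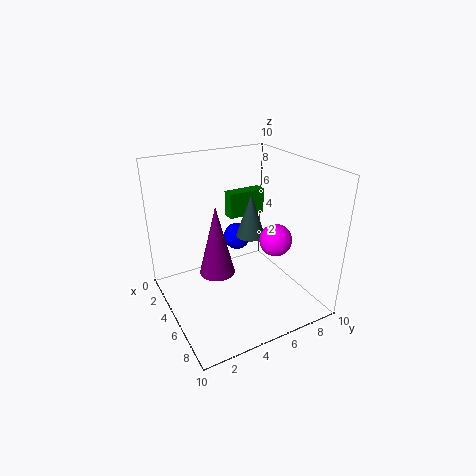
a_1 = 3; c_1 = 4; s_1 = 1; a_2 = 8; b_2 = 2; c_2 = 5; t_2 = 4; a_3 = 8; b_3 = 6; s_3 = 1; a_4 = 5; b_4 = 6; c_4 = 5; s_4 = 1; a_5 = 1; b_5 = 6; c_5 = 5; p_5 = 1; t_5 = 2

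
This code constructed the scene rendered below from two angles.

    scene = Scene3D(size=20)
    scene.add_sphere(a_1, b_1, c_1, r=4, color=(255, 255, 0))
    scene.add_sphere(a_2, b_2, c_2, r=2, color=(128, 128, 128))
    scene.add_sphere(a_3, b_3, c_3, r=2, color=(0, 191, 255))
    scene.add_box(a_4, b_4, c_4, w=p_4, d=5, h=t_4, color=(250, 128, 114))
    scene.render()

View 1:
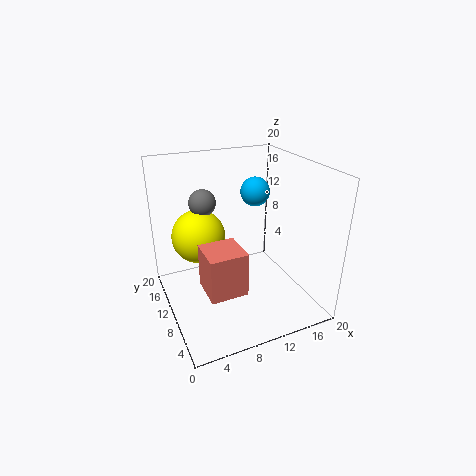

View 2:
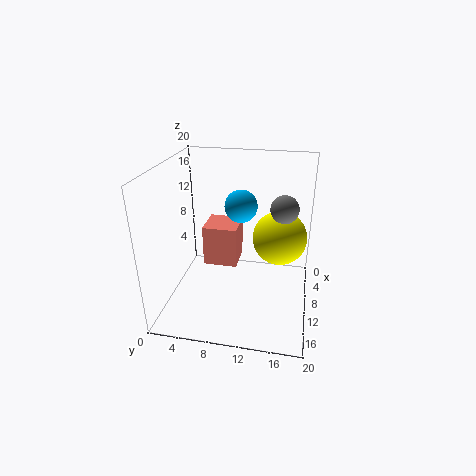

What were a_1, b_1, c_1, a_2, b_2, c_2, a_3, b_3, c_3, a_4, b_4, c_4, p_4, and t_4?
a_1 = 6, b_1 = 15.5, c_1 = 8.5, a_2 = 7, b_2 = 16, c_2 = 13.5, a_3 = 13, b_3 = 11, c_3 = 16, a_4 = 4, b_4 = 4.5, c_4 = 4.5, p_4 = 5, t_4 = 6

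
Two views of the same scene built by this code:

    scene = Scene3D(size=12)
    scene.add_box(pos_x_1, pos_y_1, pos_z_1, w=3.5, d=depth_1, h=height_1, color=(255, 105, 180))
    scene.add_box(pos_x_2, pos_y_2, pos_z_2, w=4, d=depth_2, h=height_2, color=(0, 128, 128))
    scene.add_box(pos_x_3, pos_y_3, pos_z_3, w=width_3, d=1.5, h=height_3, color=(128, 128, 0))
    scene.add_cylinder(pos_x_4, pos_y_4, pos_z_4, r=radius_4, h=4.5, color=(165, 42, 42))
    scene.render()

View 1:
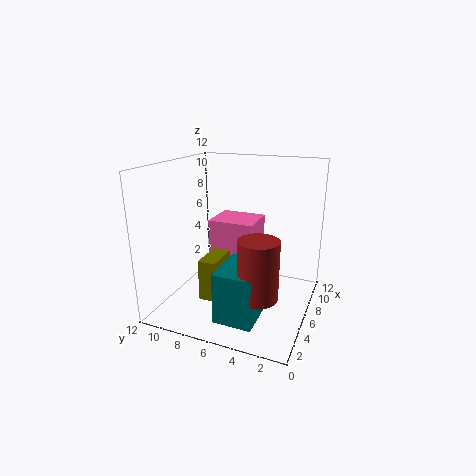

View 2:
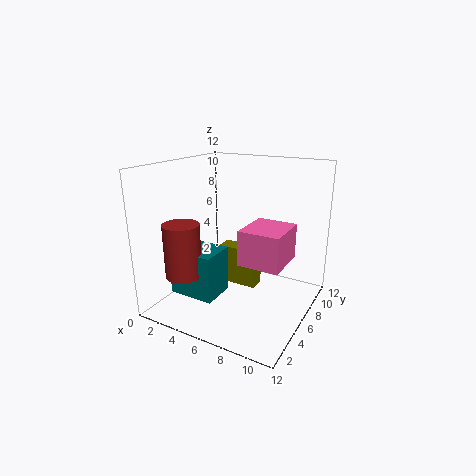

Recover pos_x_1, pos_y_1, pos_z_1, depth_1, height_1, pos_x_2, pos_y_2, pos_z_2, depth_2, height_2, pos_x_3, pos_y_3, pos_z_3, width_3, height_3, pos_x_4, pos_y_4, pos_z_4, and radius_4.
pos_x_1 = 6.5
pos_y_1 = 5
pos_z_1 = 4
depth_1 = 4
height_1 = 3
pos_x_2 = 1
pos_y_2 = 3
pos_z_2 = 1
depth_2 = 3
height_2 = 4
pos_x_3 = 3.5
pos_y_3 = 7
pos_z_3 = 1
width_3 = 3.5
height_3 = 3.5
pos_x_4 = 2.5
pos_y_4 = 3
pos_z_4 = 3
radius_4 = 1.5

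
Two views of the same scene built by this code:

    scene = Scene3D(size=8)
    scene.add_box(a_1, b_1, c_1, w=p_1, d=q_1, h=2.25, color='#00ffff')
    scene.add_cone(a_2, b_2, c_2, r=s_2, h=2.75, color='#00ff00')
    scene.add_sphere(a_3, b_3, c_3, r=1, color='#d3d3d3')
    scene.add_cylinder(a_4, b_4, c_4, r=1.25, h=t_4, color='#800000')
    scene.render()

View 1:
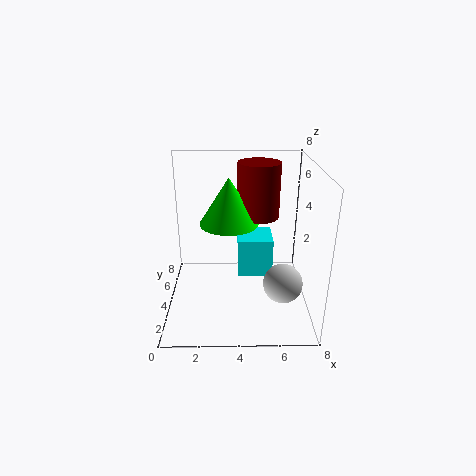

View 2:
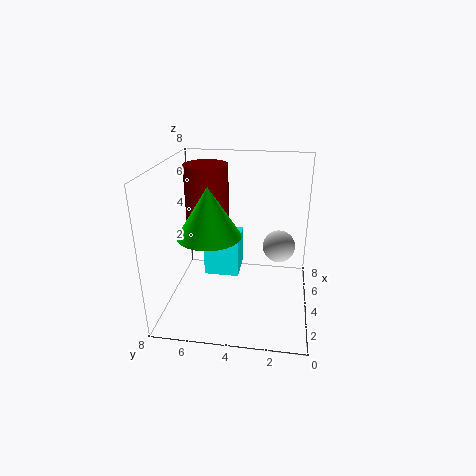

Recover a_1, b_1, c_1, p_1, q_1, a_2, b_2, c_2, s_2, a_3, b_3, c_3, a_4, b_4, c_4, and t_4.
a_1 = 4, b_1 = 4, c_1 = 1.5, p_1 = 2, q_1 = 2, a_2 = 3.5, b_2 = 5.5, c_2 = 4.25, s_2 = 1.75, a_3 = 6.25, b_3 = 1.75, c_3 = 2.5, a_4 = 5.25, b_4 = 6, c_4 = 4.5, t_4 = 3.25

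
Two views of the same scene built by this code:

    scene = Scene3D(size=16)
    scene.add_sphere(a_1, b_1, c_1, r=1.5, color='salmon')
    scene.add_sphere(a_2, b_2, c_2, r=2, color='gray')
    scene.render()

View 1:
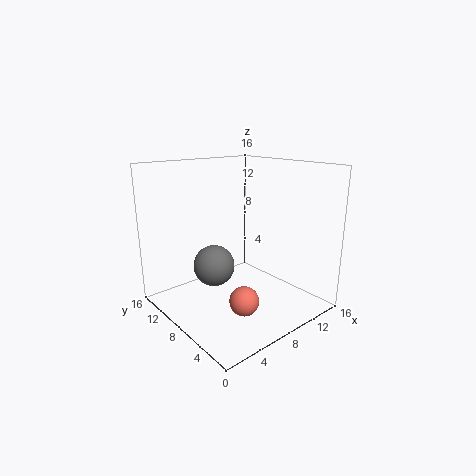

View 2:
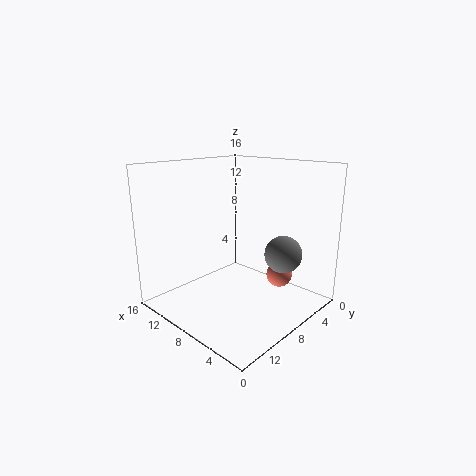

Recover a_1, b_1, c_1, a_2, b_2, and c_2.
a_1 = 5.25
b_1 = 3.75
c_1 = 3
a_2 = 3.25
b_2 = 6
c_2 = 6.75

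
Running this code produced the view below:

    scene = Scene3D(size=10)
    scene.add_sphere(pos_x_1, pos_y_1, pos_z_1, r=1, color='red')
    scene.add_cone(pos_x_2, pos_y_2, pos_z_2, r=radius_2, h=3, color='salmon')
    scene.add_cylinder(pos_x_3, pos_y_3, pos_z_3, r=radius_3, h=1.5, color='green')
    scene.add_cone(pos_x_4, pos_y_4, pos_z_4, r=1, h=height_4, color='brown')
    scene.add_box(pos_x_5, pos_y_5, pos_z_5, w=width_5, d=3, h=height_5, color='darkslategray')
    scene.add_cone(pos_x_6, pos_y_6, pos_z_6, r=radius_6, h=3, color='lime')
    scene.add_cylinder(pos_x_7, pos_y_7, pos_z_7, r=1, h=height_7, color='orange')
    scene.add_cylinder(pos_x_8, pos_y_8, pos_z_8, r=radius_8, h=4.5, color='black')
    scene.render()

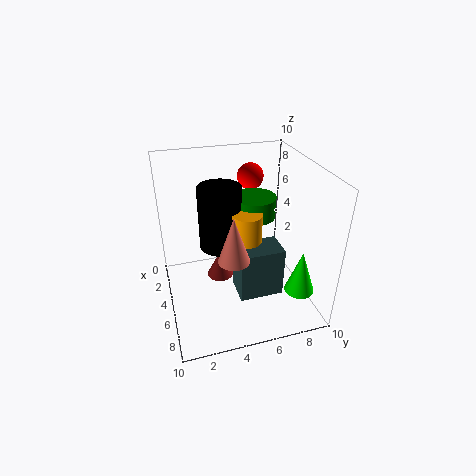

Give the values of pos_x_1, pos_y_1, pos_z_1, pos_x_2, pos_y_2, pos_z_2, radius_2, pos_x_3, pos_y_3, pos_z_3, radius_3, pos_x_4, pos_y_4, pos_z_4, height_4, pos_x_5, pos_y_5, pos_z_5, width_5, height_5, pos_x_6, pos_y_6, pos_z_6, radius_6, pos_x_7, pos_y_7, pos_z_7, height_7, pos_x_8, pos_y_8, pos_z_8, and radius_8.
pos_x_1 = 1.5; pos_y_1 = 7; pos_z_1 = 8; pos_x_2 = 7.5; pos_y_2 = 4; pos_z_2 = 5; radius_2 = 1; pos_x_3 = 4; pos_y_3 = 6.5; pos_z_3 = 6; radius_3 = 1.5; pos_x_4 = 3.5; pos_y_4 = 4; pos_z_4 = 1; height_4 = 2; pos_x_5 = 5.5; pos_y_5 = 4.5; pos_z_5 = 1.5; width_5 = 2; height_5 = 3.5; pos_x_6 = 8; pos_y_6 = 8.5; pos_z_6 = 2; radius_6 = 1; pos_x_7 = 5.5; pos_y_7 = 5.5; pos_z_7 = 4.5; height_7 = 2.5; pos_x_8 = 4; pos_y_8 = 4; pos_z_8 = 4; radius_8 = 1.5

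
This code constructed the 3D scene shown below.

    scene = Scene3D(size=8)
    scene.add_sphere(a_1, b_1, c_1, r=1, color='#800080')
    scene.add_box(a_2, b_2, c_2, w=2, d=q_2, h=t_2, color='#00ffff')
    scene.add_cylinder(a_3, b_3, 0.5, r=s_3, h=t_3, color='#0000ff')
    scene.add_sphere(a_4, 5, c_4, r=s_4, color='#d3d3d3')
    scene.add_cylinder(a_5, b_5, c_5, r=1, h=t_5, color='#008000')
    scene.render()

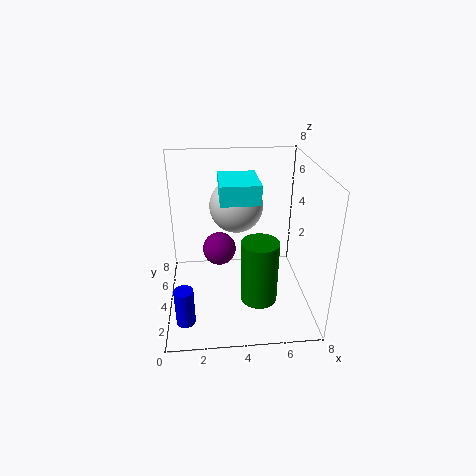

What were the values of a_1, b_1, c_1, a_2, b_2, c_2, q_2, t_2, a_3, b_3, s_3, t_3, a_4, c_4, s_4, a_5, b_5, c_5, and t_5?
a_1 = 3
b_1 = 5.5
c_1 = 2.5
a_2 = 3
b_2 = 2.5
c_2 = 6.5
q_2 = 2.5
t_2 = 1
a_3 = 1
b_3 = 1.5
s_3 = 0.5
t_3 = 2
a_4 = 4
c_4 = 5.5
s_4 = 1.5
a_5 = 5
b_5 = 2.5
c_5 = 1
t_5 = 3.5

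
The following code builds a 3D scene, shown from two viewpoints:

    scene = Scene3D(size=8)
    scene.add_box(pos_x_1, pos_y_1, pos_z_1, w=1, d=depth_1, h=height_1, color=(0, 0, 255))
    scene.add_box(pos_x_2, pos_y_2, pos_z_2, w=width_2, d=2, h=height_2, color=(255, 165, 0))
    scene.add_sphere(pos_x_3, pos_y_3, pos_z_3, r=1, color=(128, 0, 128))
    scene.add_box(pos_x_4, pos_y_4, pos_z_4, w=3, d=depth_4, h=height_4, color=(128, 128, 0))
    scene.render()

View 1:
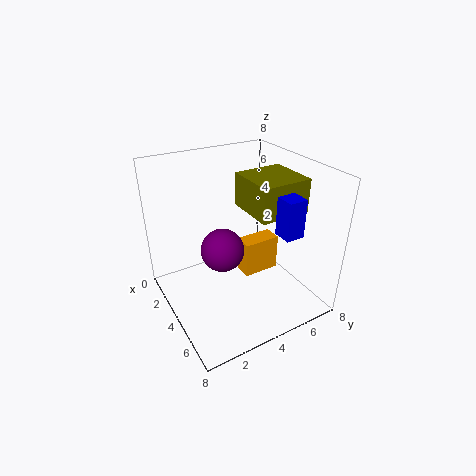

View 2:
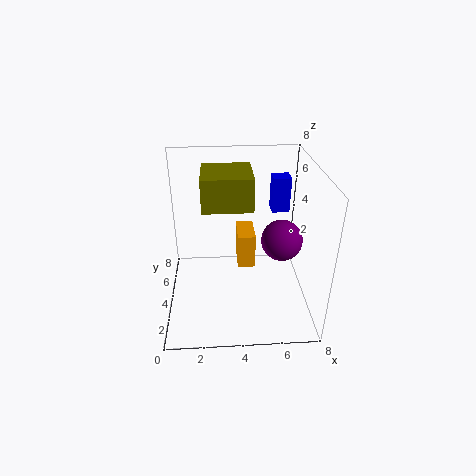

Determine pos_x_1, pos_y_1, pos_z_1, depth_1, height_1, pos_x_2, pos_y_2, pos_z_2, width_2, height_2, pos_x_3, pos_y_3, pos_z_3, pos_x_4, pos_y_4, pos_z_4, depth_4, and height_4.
pos_x_1 = 6, pos_y_1 = 5, pos_z_1 = 5, depth_1 = 1, height_1 = 2, pos_x_2 = 4, pos_y_2 = 4, pos_z_2 = 2, width_2 = 1, height_2 = 2, pos_x_3 = 6, pos_y_3 = 2, pos_z_3 = 5, pos_x_4 = 2, pos_y_4 = 5, pos_z_4 = 5, depth_4 = 3, height_4 = 2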